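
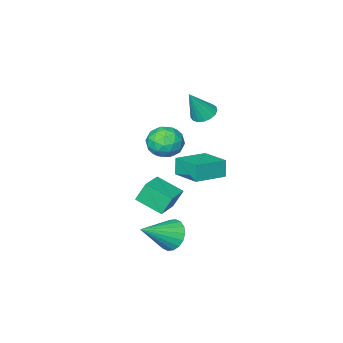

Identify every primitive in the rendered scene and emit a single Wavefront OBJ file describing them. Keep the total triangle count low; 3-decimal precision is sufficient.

v -4.089 -2.702 -3.251
v -4.281 -2.928 -2.12
v -4.111 -0.809 -2.877
v -4.303 -1.035 -1.745
v -2.057 -2.745 -2.915
v -2.249 -2.971 -1.783
v -2.079 -0.852 -2.54
v -2.271 -1.078 -1.409
v 2.688 3.483 -2.448
v 3.202 3.84 -3.254
v 4.552 3.317 -1.332
v 3.098 4.218 -3.024
v 2.913 4.45 -2.681
v 2.684 4.491 -2.292
v 2.455 4.332 -1.933
v 2.272 4.005 -1.677
v 2.172 3.575 -1.573
v 2.173 3.126 -1.643
v 2.277 2.748 -1.872
v 2.462 2.516 -2.216
v 2.692 2.475 -2.605
v 2.921 2.634 -2.964
v 3.103 2.961 -3.22
v 3.204 3.392 -3.324
v -2.398 -2.579 -0.628
v -1.959 -1.988 0.25
v -1.001 -3.792 -0.51
v -0.562 -3.201 0.368
v -1.543 -3.778 0.499
v -2.407 -3.028 0.426
v -0.553 -2.752 -0.686
v -1.417 -2.002 -0.759
v -0.819 -2.095 0.214
v -1.431 -2.729 0.947
v -1.529 -3.051 -1.207
v -2.141 -3.685 -0.474
v -2.302 -2.177 -0.199
v -0.658 -3.603 -0.061
v -1.235 -3.942 0.016
v -0.977 -3.595 0.533
v -2.565 -2.788 -0.096
v -2.307 -2.441 0.421
v -2.062 -3.493 0.567
v -0.653 -3.339 -0.681
v -0.395 -2.992 -0.164
v -1.983 -2.185 -0.793
v -1.725 -1.838 -0.276
v -0.898 -2.287 -0.827
v -1.373 -1.892 0.296
v -0.552 -2.605 0.365
v -0.546 -2.341 -0.255
v -1.054 -1.901 -0.298
v -1.733 -2.265 0.726
v -0.911 -2.978 0.796
v -1.488 -3.317 0.873
v -1.996 -2.876 0.83
v -1.062 -2.328 0.705
v -2.049 -2.802 -1.056
v -1.227 -3.515 -0.986
v -0.964 -2.904 -1.09
v -1.472 -2.463 -1.133
v -2.408 -3.175 -0.625
v -1.587 -3.888 -0.556
v -1.906 -3.879 0.038
v -2.414 -3.439 -0.005
v -1.898 -3.452 -0.965
v 3.13 1.915 0.22
v 2.68 2.204 1.349
v 2.466 3.293 -0.398
v 2.016 3.582 0.731
v 4.384 2.658 0.529
v 3.934 2.947 1.658
v 3.72 4.036 -0.089
v 3.27 4.325 1.04
v -3.693 -2.302 1.708
v -3.041 -1.956 1.374
v -2.727 -2.398 3.492
v -3.25 -1.656 1.503
v -3.56 -1.504 1.679
v -3.901 -1.535 1.862
v -4.194 -1.742 2.009
v -4.372 -2.077 2.088
v -4.394 -2.464 2.079
v -4.256 -2.814 1.986
v -3.989 -3.047 1.829
v -3.653 -3.109 1.644
v -3.327 -2.986 1.474
v -3.085 -2.707 1.358
v -2.981 -2.335 1.322
f 2 4 1
f 5 2 1
f 1 4 3
f 3 5 1
f 2 8 4
f 6 2 5
f 6 8 2
f 4 8 3
f 7 5 3
f 3 8 7
f 7 6 5
f 8 6 7
f 10 9 12
f 10 12 11
f 12 9 13
f 12 13 11
f 13 9 14
f 13 14 11
f 14 9 15
f 14 15 11
f 15 9 16
f 15 16 11
f 16 9 17
f 16 17 11
f 17 9 18
f 17 18 11
f 18 9 19
f 18 19 11
f 19 9 20
f 19 20 11
f 20 9 21
f 20 21 11
f 21 9 22
f 21 22 11
f 22 9 23
f 22 23 11
f 23 9 24
f 23 24 11
f 24 9 10
f 24 10 11
f 25 62 41
f 62 36 65
f 41 65 30
f 62 65 41
f 25 41 37
f 41 30 42
f 37 42 26
f 41 42 37
f 25 37 46
f 37 26 47
f 46 47 32
f 37 47 46
f 25 46 58
f 46 32 61
f 58 61 35
f 46 61 58
f 25 58 62
f 58 35 66
f 62 66 36
f 58 66 62
f 26 42 53
f 42 30 56
f 53 56 34
f 42 56 53
f 30 65 43
f 65 36 64
f 43 64 29
f 65 64 43
f 36 66 63
f 66 35 59
f 63 59 27
f 66 59 63
f 35 61 60
f 61 32 48
f 60 48 31
f 61 48 60
f 32 47 52
f 47 26 49
f 52 49 33
f 47 49 52
f 28 54 40
f 54 34 55
f 40 55 29
f 54 55 40
f 28 40 38
f 40 29 39
f 38 39 27
f 40 39 38
f 28 38 45
f 38 27 44
f 45 44 31
f 38 44 45
f 28 45 50
f 45 31 51
f 50 51 33
f 45 51 50
f 28 50 54
f 50 33 57
f 54 57 34
f 50 57 54
f 29 55 43
f 55 34 56
f 43 56 30
f 55 56 43
f 27 39 63
f 39 29 64
f 63 64 36
f 39 64 63
f 31 44 60
f 44 27 59
f 60 59 35
f 44 59 60
f 33 51 52
f 51 31 48
f 52 48 32
f 51 48 52
f 34 57 53
f 57 33 49
f 53 49 26
f 57 49 53
f 68 70 67
f 71 68 67
f 67 70 69
f 69 71 67
f 68 74 70
f 72 68 71
f 72 74 68
f 70 74 69
f 73 71 69
f 69 74 73
f 73 72 71
f 74 72 73
f 76 75 78
f 76 78 77
f 78 75 79
f 78 79 77
f 79 75 80
f 79 80 77
f 80 75 81
f 80 81 77
f 81 75 82
f 81 82 77
f 82 75 83
f 82 83 77
f 83 75 84
f 83 84 77
f 84 75 85
f 84 85 77
f 85 75 86
f 85 86 77
f 86 75 87
f 86 87 77
f 87 75 88
f 87 88 77
f 88 75 89
f 88 89 77
f 89 75 76
f 89 76 77



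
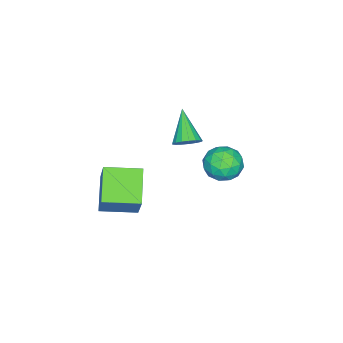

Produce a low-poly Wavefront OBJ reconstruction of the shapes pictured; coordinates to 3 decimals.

v 0.851 -2.572 -2.949
v -0.465 -3.22 -2.013
v 0.043 -1.153 -3.101
v -1.272 -1.801 -2.164
v 1.692 -1.919 -1.316
v 0.377 -2.567 -0.379
v 0.885 -0.5 -1.467
v -0.431 -1.148 -0.531
v -0.466 3.098 2.439
v 0.269 3.565 2.376
v 0.151 2.035 1.744
v 0.886 2.502 1.681
v 0.625 2.202 2.458
v 0.244 2.859 2.887
v 0.176 2.741 1.233
v -0.205 3.398 1.662
v 0.665 3.345 1.63
v 0.943 3.011 2.387
v -0.523 2.589 1.733
v -0.245 2.255 2.49
v -0.153 3.425 2.468
v 0.573 2.175 1.652
v 0.42 1.998 2.108
v 0.851 2.273 2.071
v -0.167 3.01 2.769
v 0.265 3.284 2.732
v 0.474 2.483 2.78
v 0.155 2.316 1.388
v 0.587 2.59 1.351
v -0.431 3.327 2.049
v 0 3.602 2.012
v -0.054 3.117 1.34
v 0.512 3.57 1.993
v 0.874 2.945 1.584
v 0.457 3.086 1.321
v 0.233 3.472 1.573
v 0.675 3.374 2.438
v 1.038 2.749 2.029
v 0.885 2.573 2.486
v 0.661 2.959 2.738
v 0.908 3.245 1.999
v -0.618 2.851 2.091
v -0.255 2.226 1.682
v -0.241 2.641 1.382
v -0.465 3.027 1.634
v -0.454 2.655 2.536
v -0.092 2.03 2.127
v 0.187 2.128 2.547
v -0.037 2.514 2.799
v -0.488 2.355 2.121
v -2.208 -0.05 0.235
v -1.735 -0.058 0.666
v -3.232 -0.83 1.345
v -1.878 0.207 0.72
v -2.097 0.413 0.662
v -2.342 0.513 0.507
v -2.555 0.484 0.29
v -2.689 0.333 0.059
v -2.713 0.094 -0.13
v -2.621 -0.178 -0.237
v -2.434 -0.421 -0.235
v -2.195 -0.579 -0.125
v -1.96 -0.616 0.067
v -1.781 -0.523 0.297
v -1.699 -0.322 0.514
f 2 4 1
f 5 2 1
f 1 4 3
f 3 5 1
f 2 8 4
f 6 2 5
f 6 8 2
f 4 8 3
f 7 5 3
f 3 8 7
f 7 6 5
f 8 6 7
f 9 46 25
f 46 20 49
f 25 49 14
f 46 49 25
f 9 25 21
f 25 14 26
f 21 26 10
f 25 26 21
f 9 21 30
f 21 10 31
f 30 31 16
f 21 31 30
f 9 30 42
f 30 16 45
f 42 45 19
f 30 45 42
f 9 42 46
f 42 19 50
f 46 50 20
f 42 50 46
f 10 26 37
f 26 14 40
f 37 40 18
f 26 40 37
f 14 49 27
f 49 20 48
f 27 48 13
f 49 48 27
f 20 50 47
f 50 19 43
f 47 43 11
f 50 43 47
f 19 45 44
f 45 16 32
f 44 32 15
f 45 32 44
f 16 31 36
f 31 10 33
f 36 33 17
f 31 33 36
f 12 38 24
f 38 18 39
f 24 39 13
f 38 39 24
f 12 24 22
f 24 13 23
f 22 23 11
f 24 23 22
f 12 22 29
f 22 11 28
f 29 28 15
f 22 28 29
f 12 29 34
f 29 15 35
f 34 35 17
f 29 35 34
f 12 34 38
f 34 17 41
f 38 41 18
f 34 41 38
f 13 39 27
f 39 18 40
f 27 40 14
f 39 40 27
f 11 23 47
f 23 13 48
f 47 48 20
f 23 48 47
f 15 28 44
f 28 11 43
f 44 43 19
f 28 43 44
f 17 35 36
f 35 15 32
f 36 32 16
f 35 32 36
f 18 41 37
f 41 17 33
f 37 33 10
f 41 33 37
f 52 51 54
f 52 54 53
f 54 51 55
f 54 55 53
f 55 51 56
f 55 56 53
f 56 51 57
f 56 57 53
f 57 51 58
f 57 58 53
f 58 51 59
f 58 59 53
f 59 51 60
f 59 60 53
f 60 51 61
f 60 61 53
f 61 51 62
f 61 62 53
f 62 51 63
f 62 63 53
f 63 51 64
f 63 64 53
f 64 51 65
f 64 65 53
f 65 51 52
f 65 52 53



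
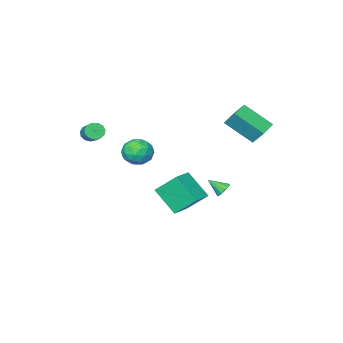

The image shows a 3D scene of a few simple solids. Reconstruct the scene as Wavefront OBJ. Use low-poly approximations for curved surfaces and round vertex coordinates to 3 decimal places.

v -4.821 2.916 1.506
v -4.921 3.694 2.441
v -3.827 3.342 1.257
v -3.927 4.12 2.192
v -3.933 1.56 2.728
v -4.033 2.338 3.663
v -2.939 1.986 2.479
v -3.039 2.764 3.414
v -1.901 0.037 -4.652
v -1.582 -1.346 -3.3
v -2.604 1.102 -3.396
v -2.285 -0.281 -2.044
v -0.715 0.541 -4.416
v -0.396 -0.842 -3.064
v -1.418 1.606 -3.16
v -1.099 0.223 -1.808
v -1.956 3.267 -1.824
v -1.791 2.992 -2.246
v -1.404 2.573 -1.156
v -1.585 3.202 -2.197
v -1.496 3.433 -2.03
v -1.554 3.612 -1.797
v -1.738 3.681 -1.573
v -1.992 3.618 -1.429
v -2.234 3.445 -1.409
v -2.388 3.215 -1.522
v -2.404 3.001 -1.73
v -2.278 2.872 -1.968
v -2.05 2.869 -2.161
v 3.208 -1.667 2.083
v 3.754 -1.773 1.955
v 4.057 -0.898 2.53
v 3.512 -0.793 2.657
v 3.642 -1.581 1.723
v 3.945 -0.707 2.297
v 3.392 -1.417 1.605
v 3.696 -0.542 2.179
v 3.084 -1.332 1.638
v 3.388 -0.458 2.213
v 2.816 -1.354 1.813
v 3.119 -0.479 2.388
v 2.672 -1.475 2.074
v 2.975 -0.6 2.648
v 2.698 -1.657 2.337
v 3.002 -0.782 2.912
v 2.886 -1.843 2.519
v 3.19 -0.968 3.094
v 3.177 -1.972 2.563
v 3.481 -1.098 3.138
v 3.477 -2.005 2.454
v 3.781 -1.13 3.029
v 3.692 -1.931 2.228
v 3.996 -1.056 2.803
v 0.79 0.637 1.184
v 1.362 0.931 0.503
v 1.438 -0.731 1.137
v 2.01 -0.437 0.456
v 2.105 -0.101 1.325
v 1.704 0.744 1.354
v 1.096 -0.544 0.286
v 0.695 0.301 0.315
v 1.55 0.201 -0.051
v 2.174 0.474 0.591
v 0.626 -0.274 1.049
v 1.25 -0.001 1.691
v 1.019 0.904 0.847
v 1.781 -0.704 0.793
v 1.837 -0.507 1.303
v 2.173 -0.334 0.903
v 1.221 0.794 1.347
v 1.556 0.967 0.948
v 1.993 0.36 1.43
v 1.244 -0.767 0.692
v 1.579 -0.594 0.293
v 0.627 0.534 0.737
v 0.963 0.707 0.337
v 0.807 -0.16 0.21
v 1.466 0.648 0.122
v 1.847 -0.156 0.094
v 1.309 -0.219 -0.006
v 1.074 0.278 0.011
v 1.833 0.808 0.499
v 2.213 0.004 0.471
v 2.269 0.202 0.982
v 2.034 0.699 0.999
v 1.943 0.379 0.173
v 0.587 0.196 1.169
v 0.967 -0.608 1.141
v 0.766 -0.499 0.641
v 0.531 -0.002 0.658
v 0.953 0.356 1.546
v 1.334 -0.448 1.518
v 1.726 -0.078 1.629
v 1.491 0.419 1.646
v 0.857 -0.179 1.467
f 2 4 1
f 5 2 1
f 1 4 3
f 3 5 1
f 2 8 4
f 6 2 5
f 6 8 2
f 4 8 3
f 7 5 3
f 3 8 7
f 7 6 5
f 8 6 7
f 10 12 9
f 13 10 9
f 9 12 11
f 11 13 9
f 10 16 12
f 14 10 13
f 14 16 10
f 12 16 11
f 15 13 11
f 11 16 15
f 15 14 13
f 16 14 15
f 18 17 20
f 18 20 19
f 20 17 21
f 20 21 19
f 21 17 22
f 21 22 19
f 22 17 23
f 22 23 19
f 23 17 24
f 23 24 19
f 24 17 25
f 24 25 19
f 25 17 26
f 25 26 19
f 26 17 27
f 26 27 19
f 27 17 28
f 27 28 19
f 28 17 29
f 28 29 19
f 29 17 18
f 29 18 19
f 31 30 34
f 31 34 32
f 32 34 35
f 32 35 33
f 34 30 36
f 34 36 35
f 35 36 37
f 35 37 33
f 36 30 38
f 36 38 37
f 37 38 39
f 37 39 33
f 38 30 40
f 38 40 39
f 39 40 41
f 39 41 33
f 40 30 42
f 40 42 41
f 41 42 43
f 41 43 33
f 42 30 44
f 42 44 43
f 43 44 45
f 43 45 33
f 44 30 46
f 44 46 45
f 45 46 47
f 45 47 33
f 46 30 48
f 46 48 47
f 47 48 49
f 47 49 33
f 48 30 50
f 48 50 49
f 49 50 51
f 49 51 33
f 50 30 52
f 50 52 51
f 51 52 53
f 51 53 33
f 52 30 31
f 52 31 53
f 53 31 32
f 53 32 33
f 54 91 70
f 91 65 94
f 70 94 59
f 91 94 70
f 54 70 66
f 70 59 71
f 66 71 55
f 70 71 66
f 54 66 75
f 66 55 76
f 75 76 61
f 66 76 75
f 54 75 87
f 75 61 90
f 87 90 64
f 75 90 87
f 54 87 91
f 87 64 95
f 91 95 65
f 87 95 91
f 55 71 82
f 71 59 85
f 82 85 63
f 71 85 82
f 59 94 72
f 94 65 93
f 72 93 58
f 94 93 72
f 65 95 92
f 95 64 88
f 92 88 56
f 95 88 92
f 64 90 89
f 90 61 77
f 89 77 60
f 90 77 89
f 61 76 81
f 76 55 78
f 81 78 62
f 76 78 81
f 57 83 69
f 83 63 84
f 69 84 58
f 83 84 69
f 57 69 67
f 69 58 68
f 67 68 56
f 69 68 67
f 57 67 74
f 67 56 73
f 74 73 60
f 67 73 74
f 57 74 79
f 74 60 80
f 79 80 62
f 74 80 79
f 57 79 83
f 79 62 86
f 83 86 63
f 79 86 83
f 58 84 72
f 84 63 85
f 72 85 59
f 84 85 72
f 56 68 92
f 68 58 93
f 92 93 65
f 68 93 92
f 60 73 89
f 73 56 88
f 89 88 64
f 73 88 89
f 62 80 81
f 80 60 77
f 81 77 61
f 80 77 81
f 63 86 82
f 86 62 78
f 82 78 55
f 86 78 82



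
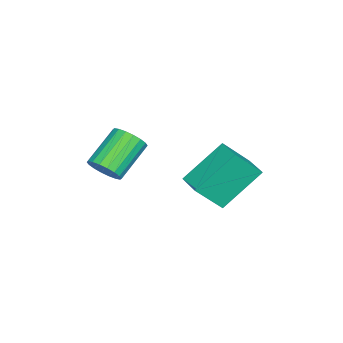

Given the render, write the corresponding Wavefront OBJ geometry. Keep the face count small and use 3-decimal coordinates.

v 3.175 -3.282 2.258
v 3.616 -3.29 2.852
v 2.246 -2.766 3.876
v 1.805 -2.758 3.282
v 3.65 -2.982 2.739
v 2.28 -2.458 3.764
v 3.59 -2.734 2.532
v 2.219 -2.21 3.556
v 3.448 -2.594 2.27
v 2.077 -2.07 3.294
v 3.251 -2.591 2.005
v 1.881 -2.066 3.03
v 3.04 -2.724 1.791
v 1.669 -2.2 2.816
v 2.855 -2.968 1.669
v 1.485 -2.444 2.694
v 2.734 -3.274 1.664
v 1.364 -2.75 2.688
v 2.7 -3.582 1.776
v 1.33 -3.058 2.801
v 2.761 -3.83 1.984
v 1.39 -3.306 3.008
v 2.903 -3.97 2.246
v 1.532 -3.446 3.27
v 3.099 -3.974 2.51
v 1.729 -3.449 3.535
v 3.311 -3.84 2.724
v 1.94 -3.316 3.749
v 3.495 -3.596 2.846
v 2.125 -3.072 3.871
v 0.39 1.382 1.958
v 1.024 0.519 3.147
v 1.243 2.118 2.037
v 1.877 1.256 3.226
v 1.523 0.224 0.514
v 2.157 -0.638 1.703
v 2.376 0.961 0.593
v 3.01 0.098 1.782
f 2 1 5
f 2 5 3
f 3 5 6
f 3 6 4
f 5 1 7
f 5 7 6
f 6 7 8
f 6 8 4
f 7 1 9
f 7 9 8
f 8 9 10
f 8 10 4
f 9 1 11
f 9 11 10
f 10 11 12
f 10 12 4
f 11 1 13
f 11 13 12
f 12 13 14
f 12 14 4
f 13 1 15
f 13 15 14
f 14 15 16
f 14 16 4
f 15 1 17
f 15 17 16
f 16 17 18
f 16 18 4
f 17 1 19
f 17 19 18
f 18 19 20
f 18 20 4
f 19 1 21
f 19 21 20
f 20 21 22
f 20 22 4
f 21 1 23
f 21 23 22
f 22 23 24
f 22 24 4
f 23 1 25
f 23 25 24
f 24 25 26
f 24 26 4
f 25 1 27
f 25 27 26
f 26 27 28
f 26 28 4
f 27 1 29
f 27 29 28
f 28 29 30
f 28 30 4
f 29 1 2
f 29 2 30
f 30 2 3
f 30 3 4
f 32 34 31
f 35 32 31
f 31 34 33
f 33 35 31
f 32 38 34
f 36 32 35
f 36 38 32
f 34 38 33
f 37 35 33
f 33 38 37
f 37 36 35
f 38 36 37



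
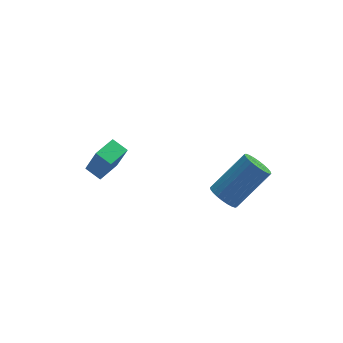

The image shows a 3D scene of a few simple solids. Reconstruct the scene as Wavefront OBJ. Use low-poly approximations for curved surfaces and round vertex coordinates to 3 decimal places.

v 1.395 -1.14 -0.816
v 1.838 -1.521 -1.145
v 3.288 -1.001 0.208
v 2.845 -0.62 0.536
v 1.869 -1.291 -1.266
v 3.318 -0.771 0.087
v 1.827 -1.038 -1.318
v 3.277 -0.518 0.035
v 1.72 -0.801 -1.295
v 3.17 -0.281 0.058
v 1.563 -0.616 -1.198
v 3.013 -0.095 0.155
v 1.381 -0.51 -1.043
v 2.831 0.01 0.31
v 1.201 -0.5 -0.854
v 2.65 0.02 0.499
v 1.05 -0.588 -0.659
v 2.5 -0.068 0.694
v 0.952 -0.759 -0.488
v 2.402 -0.239 0.865
v 0.922 -0.989 -0.367
v 2.371 -0.469 0.986
v 0.963 -1.242 -0.315
v 2.413 -0.722 1.038
v 1.07 -1.479 -0.338
v 2.52 -0.959 1.015
v 1.227 -1.665 -0.435
v 2.677 -1.144 0.918
v 1.409 -1.77 -0.59
v 2.859 -1.25 0.763
v 1.59 -1.78 -0.779
v 3.039 -1.26 0.574
v 1.74 -1.692 -0.974
v 3.19 -1.172 0.379
v -3.283 3.527 -2.793
v -2.887 3.148 -1.45
v -2.468 4.324 -2.808
v -2.073 3.945 -1.465
v -2.767 2.995 -3.095
v -2.372 2.616 -1.752
v -1.953 3.792 -3.11
v -1.557 3.413 -1.767
f 2 1 5
f 2 5 3
f 3 5 6
f 3 6 4
f 5 1 7
f 5 7 6
f 6 7 8
f 6 8 4
f 7 1 9
f 7 9 8
f 8 9 10
f 8 10 4
f 9 1 11
f 9 11 10
f 10 11 12
f 10 12 4
f 11 1 13
f 11 13 12
f 12 13 14
f 12 14 4
f 13 1 15
f 13 15 14
f 14 15 16
f 14 16 4
f 15 1 17
f 15 17 16
f 16 17 18
f 16 18 4
f 17 1 19
f 17 19 18
f 18 19 20
f 18 20 4
f 19 1 21
f 19 21 20
f 20 21 22
f 20 22 4
f 21 1 23
f 21 23 22
f 22 23 24
f 22 24 4
f 23 1 25
f 23 25 24
f 24 25 26
f 24 26 4
f 25 1 27
f 25 27 26
f 26 27 28
f 26 28 4
f 27 1 29
f 27 29 28
f 28 29 30
f 28 30 4
f 29 1 31
f 29 31 30
f 30 31 32
f 30 32 4
f 31 1 33
f 31 33 32
f 32 33 34
f 32 34 4
f 33 1 2
f 33 2 34
f 34 2 3
f 34 3 4
f 36 38 35
f 39 36 35
f 35 38 37
f 37 39 35
f 36 42 38
f 40 36 39
f 40 42 36
f 38 42 37
f 41 39 37
f 37 42 41
f 41 40 39
f 42 40 41



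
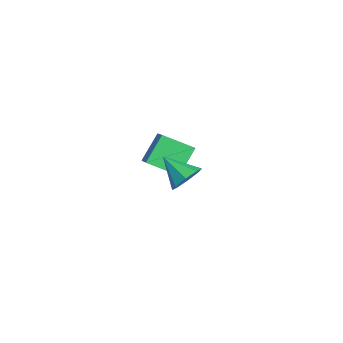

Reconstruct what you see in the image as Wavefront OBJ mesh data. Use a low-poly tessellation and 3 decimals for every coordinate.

v -3.119 -1.388 -2.974
v -3.553 -2.985 -2.146
v -4.001 -0.462 -1.651
v -4.436 -2.058 -0.823
v -1.884 -1.322 -2.197
v -2.319 -2.918 -1.369
v -2.767 -0.395 -0.874
v -3.201 -1.992 -0.046
v 2.967 -1.649 1.317
v 3.644 -1.81 1.903
v 1.933 -2.631 2.243
v 3.269 -1.25 2.077
v 2.716 -0.924 1.806
v 2.31 -1.022 1.249
v 2.289 -1.488 0.731
v 2.665 -2.048 0.557
v 3.217 -2.374 0.828
v 3.623 -2.275 1.385
f 2 4 1
f 5 2 1
f 1 4 3
f 3 5 1
f 2 8 4
f 6 2 5
f 6 8 2
f 4 8 3
f 7 5 3
f 3 8 7
f 7 6 5
f 8 6 7
f 10 9 12
f 10 12 11
f 12 9 13
f 12 13 11
f 13 9 14
f 13 14 11
f 14 9 15
f 14 15 11
f 15 9 16
f 15 16 11
f 16 9 17
f 16 17 11
f 17 9 18
f 17 18 11
f 18 9 10
f 18 10 11



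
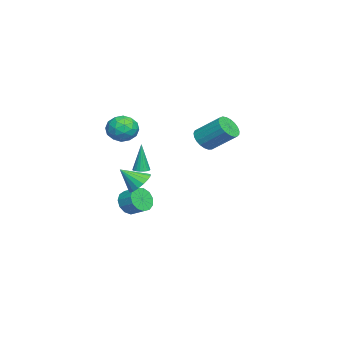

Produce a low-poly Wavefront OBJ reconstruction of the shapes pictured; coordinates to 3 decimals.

v -0.984 -3.09 -3.806
v -0.518 -2.909 -4.555
v -0.051 -2.069 -4.062
v -0.516 -2.25 -3.314
v -0.952 -2.648 -4.59
v -0.485 -1.808 -4.097
v -1.395 -2.527 -4.375
v -0.928 -1.687 -3.882
v -1.708 -2.585 -3.98
v -1.241 -1.745 -3.488
v -1.791 -2.803 -3.53
v -1.324 -1.963 -3.037
v -1.617 -3.112 -3.168
v -1.15 -2.273 -2.675
v -1.242 -3.415 -3.008
v -0.775 -2.575 -2.515
v -0.786 -3.614 -3.102
v -0.319 -2.774 -2.609
v -0.391 -3.646 -3.419
v 0.076 -2.807 -2.926
v -0.185 -3.502 -3.86
v 0.282 -2.663 -3.367
v -0.233 -3.228 -4.283
v 0.234 -2.388 -3.79
v 2.978 -1.735 -0.737
v 3.46 -1.204 -0.245
v 3.122 -2.825 0.297
v 3.071 -1.133 -0.116
v 2.66 -1.2 -0.129
v 2.322 -1.389 -0.282
v 2.134 -1.658 -0.539
v 2.14 -1.944 -0.841
v 2.337 -2.183 -1.12
v 2.681 -2.318 -1.311
v 3.093 -2.321 -1.37
v 3.479 -2.189 -1.285
v 3.75 -1.953 -1.074
v 3.844 -1.667 -0.787
v 3.739 -1.397 -0.487
v 3.563 1.893 2.951
v 4.056 2.212 2.393
v 4.451 3.626 3.552
v 3.957 3.307 4.109
v 3.762 2.357 2.317
v 4.156 3.771 3.476
v 3.433 2.421 2.35
v 3.828 3.835 3.509
v 3.126 2.395 2.488
v 3.521 3.808 3.646
v 2.895 2.281 2.705
v 3.29 3.695 3.864
v 2.78 2.1 2.965
v 3.175 3.514 4.123
v 2.799 1.884 3.222
v 3.194 3.298 4.381
v 2.951 1.669 3.432
v 3.346 3.083 4.591
v 3.209 1.493 3.559
v 3.603 2.907 4.718
v 3.527 1.386 3.581
v 3.922 2.8 4.74
v 3.852 1.367 3.494
v 4.247 2.78 4.653
v 4.127 1.439 3.313
v 4.522 2.852 4.472
v 4.304 1.589 3.069
v 4.699 3.003 4.228
v 4.353 1.792 2.805
v 4.748 3.206 3.964
v 4.265 2.012 2.566
v 4.66 3.426 3.724
v 1.613 -1.903 -0.197
v 2.062 -1.684 -0.161
v 1.467 -1.917 1.697
v 1.934 -1.52 -0.169
v 1.751 -1.422 -0.183
v 1.544 -1.407 -0.199
v 1.35 -1.478 -0.214
v 1.2 -1.623 -0.227
v 1.123 -1.815 -0.235
v 1.13 -2.023 -0.236
v 1.221 -2.21 -0.23
v 1.379 -2.344 -0.219
v 1.578 -2.401 -0.204
v 1.784 -2.373 -0.188
v 1.96 -2.263 -0.173
v 2.076 -2.09 -0.163
v 2.112 -1.886 -0.158
v 1.323 -2.65 3.318
v 2.088 -2.366 3.876
v 2.332 -3.334 2.284
v 3.097 -3.05 2.842
v 2.478 -3.747 3.17
v 1.854 -3.324 3.809
v 2.566 -2.376 2.351
v 1.942 -1.953 2.99
v 2.856 -2.196 3.278
v 2.801 -3.043 3.785
v 1.619 -2.657 2.375
v 1.564 -3.504 2.882
v 1.617 -2.448 3.688
v 2.803 -3.252 2.472
v 2.439 -3.662 2.665
v 2.889 -3.494 2.993
v 1.479 -3.011 3.649
v 1.929 -2.844 3.977
v 2.158 -3.656 3.562
v 2.491 -2.856 2.183
v 2.941 -2.689 2.511
v 1.531 -2.206 3.167
v 1.981 -2.038 3.495
v 2.262 -2.044 2.598
v 2.518 -2.181 3.665
v 3.111 -2.583 3.056
v 2.799 -2.187 2.768
v 2.432 -1.939 3.144
v 2.486 -2.679 3.962
v 3.079 -3.081 3.354
v 2.715 -3.491 3.547
v 2.348 -3.242 3.923
v 2.937 -2.58 3.611
v 1.341 -2.619 2.806
v 1.934 -3.021 2.198
v 2.072 -2.458 2.237
v 1.705 -2.209 2.613
v 1.309 -3.117 3.104
v 1.902 -3.519 2.495
v 1.988 -3.761 3.016
v 1.621 -3.513 3.392
v 1.483 -3.12 2.549
f 2 1 5
f 2 5 3
f 3 5 6
f 3 6 4
f 5 1 7
f 5 7 6
f 6 7 8
f 6 8 4
f 7 1 9
f 7 9 8
f 8 9 10
f 8 10 4
f 9 1 11
f 9 11 10
f 10 11 12
f 10 12 4
f 11 1 13
f 11 13 12
f 12 13 14
f 12 14 4
f 13 1 15
f 13 15 14
f 14 15 16
f 14 16 4
f 15 1 17
f 15 17 16
f 16 17 18
f 16 18 4
f 17 1 19
f 17 19 18
f 18 19 20
f 18 20 4
f 19 1 21
f 19 21 20
f 20 21 22
f 20 22 4
f 21 1 23
f 21 23 22
f 22 23 24
f 22 24 4
f 23 1 2
f 23 2 24
f 24 2 3
f 24 3 4
f 26 25 28
f 26 28 27
f 28 25 29
f 28 29 27
f 29 25 30
f 29 30 27
f 30 25 31
f 30 31 27
f 31 25 32
f 31 32 27
f 32 25 33
f 32 33 27
f 33 25 34
f 33 34 27
f 34 25 35
f 34 35 27
f 35 25 36
f 35 36 27
f 36 25 37
f 36 37 27
f 37 25 38
f 37 38 27
f 38 25 39
f 38 39 27
f 39 25 26
f 39 26 27
f 41 40 44
f 41 44 42
f 42 44 45
f 42 45 43
f 44 40 46
f 44 46 45
f 45 46 47
f 45 47 43
f 46 40 48
f 46 48 47
f 47 48 49
f 47 49 43
f 48 40 50
f 48 50 49
f 49 50 51
f 49 51 43
f 50 40 52
f 50 52 51
f 51 52 53
f 51 53 43
f 52 40 54
f 52 54 53
f 53 54 55
f 53 55 43
f 54 40 56
f 54 56 55
f 55 56 57
f 55 57 43
f 56 40 58
f 56 58 57
f 57 58 59
f 57 59 43
f 58 40 60
f 58 60 59
f 59 60 61
f 59 61 43
f 60 40 62
f 60 62 61
f 61 62 63
f 61 63 43
f 62 40 64
f 62 64 63
f 63 64 65
f 63 65 43
f 64 40 66
f 64 66 65
f 65 66 67
f 65 67 43
f 66 40 68
f 66 68 67
f 67 68 69
f 67 69 43
f 68 40 70
f 68 70 69
f 69 70 71
f 69 71 43
f 70 40 41
f 70 41 71
f 71 41 42
f 71 42 43
f 73 72 75
f 73 75 74
f 75 72 76
f 75 76 74
f 76 72 77
f 76 77 74
f 77 72 78
f 77 78 74
f 78 72 79
f 78 79 74
f 79 72 80
f 79 80 74
f 80 72 81
f 80 81 74
f 81 72 82
f 81 82 74
f 82 72 83
f 82 83 74
f 83 72 84
f 83 84 74
f 84 72 85
f 84 85 74
f 85 72 86
f 85 86 74
f 86 72 87
f 86 87 74
f 87 72 88
f 87 88 74
f 88 72 73
f 88 73 74
f 89 126 105
f 126 100 129
f 105 129 94
f 126 129 105
f 89 105 101
f 105 94 106
f 101 106 90
f 105 106 101
f 89 101 110
f 101 90 111
f 110 111 96
f 101 111 110
f 89 110 122
f 110 96 125
f 122 125 99
f 110 125 122
f 89 122 126
f 122 99 130
f 126 130 100
f 122 130 126
f 90 106 117
f 106 94 120
f 117 120 98
f 106 120 117
f 94 129 107
f 129 100 128
f 107 128 93
f 129 128 107
f 100 130 127
f 130 99 123
f 127 123 91
f 130 123 127
f 99 125 124
f 125 96 112
f 124 112 95
f 125 112 124
f 96 111 116
f 111 90 113
f 116 113 97
f 111 113 116
f 92 118 104
f 118 98 119
f 104 119 93
f 118 119 104
f 92 104 102
f 104 93 103
f 102 103 91
f 104 103 102
f 92 102 109
f 102 91 108
f 109 108 95
f 102 108 109
f 92 109 114
f 109 95 115
f 114 115 97
f 109 115 114
f 92 114 118
f 114 97 121
f 118 121 98
f 114 121 118
f 93 119 107
f 119 98 120
f 107 120 94
f 119 120 107
f 91 103 127
f 103 93 128
f 127 128 100
f 103 128 127
f 95 108 124
f 108 91 123
f 124 123 99
f 108 123 124
f 97 115 116
f 115 95 112
f 116 112 96
f 115 112 116
f 98 121 117
f 121 97 113
f 117 113 90
f 121 113 117



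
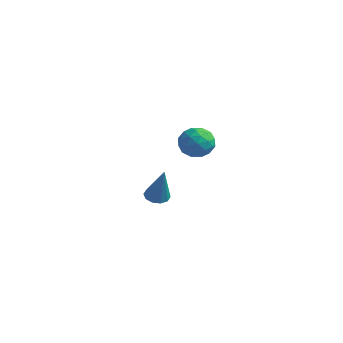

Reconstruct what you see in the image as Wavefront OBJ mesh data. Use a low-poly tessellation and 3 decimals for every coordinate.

v 1.944 0.414 1.94
v 2.625 0.597 1.408
v 2.395 -0.937 2.052
v 3.076 -0.754 1.52
v 3.045 -0.409 2.332
v 2.766 0.427 2.263
v 2.254 -0.767 1.197
v 1.975 0.069 1.128
v 2.816 -0.132 0.949
v 3.305 0.089 1.65
v 1.715 -0.429 1.81
v 2.204 -0.208 2.511
v 2.245 0.624 1.664
v 2.775 -0.964 1.796
v 2.757 -0.761 2.273
v 3.157 -0.654 1.96
v 2.328 0.524 2.167
v 2.728 0.632 1.854
v 2.975 0.04 2.397
v 2.292 -0.972 1.606
v 2.692 -0.864 1.293
v 1.863 0.314 1.5
v 2.263 0.421 1.187
v 2.045 -0.38 1.063
v 2.757 0.303 1.081
v 3.022 -0.491 1.147
v 2.539 -0.499 0.957
v 2.375 -0.008 0.917
v 3.045 0.433 1.494
v 3.31 -0.361 1.559
v 3.292 -0.158 2.037
v 3.128 0.333 1.996
v 3.157 0.004 1.224
v 1.71 0.021 1.901
v 1.975 -0.773 1.966
v 1.892 -0.673 1.464
v 1.728 -0.182 1.423
v 1.998 0.151 2.313
v 2.263 -0.643 2.379
v 2.645 -0.332 2.543
v 2.481 0.159 2.503
v 1.863 -0.344 2.236
v -3.723 2.713 -4.344
v -3.148 2.891 -4.588
v -2.817 2.427 -2.416
v -3.332 3.221 -4.453
v -3.666 3.356 -4.276
v -4.022 3.246 -4.125
v -4.264 2.932 -4.058
v -4.299 2.535 -4.1
v -4.114 2.205 -4.236
v -3.78 2.069 -4.413
v -3.424 2.179 -4.564
v -3.183 2.493 -4.631
f 1 38 17
f 38 12 41
f 17 41 6
f 38 41 17
f 1 17 13
f 17 6 18
f 13 18 2
f 17 18 13
f 1 13 22
f 13 2 23
f 22 23 8
f 13 23 22
f 1 22 34
f 22 8 37
f 34 37 11
f 22 37 34
f 1 34 38
f 34 11 42
f 38 42 12
f 34 42 38
f 2 18 29
f 18 6 32
f 29 32 10
f 18 32 29
f 6 41 19
f 41 12 40
f 19 40 5
f 41 40 19
f 12 42 39
f 42 11 35
f 39 35 3
f 42 35 39
f 11 37 36
f 37 8 24
f 36 24 7
f 37 24 36
f 8 23 28
f 23 2 25
f 28 25 9
f 23 25 28
f 4 30 16
f 30 10 31
f 16 31 5
f 30 31 16
f 4 16 14
f 16 5 15
f 14 15 3
f 16 15 14
f 4 14 21
f 14 3 20
f 21 20 7
f 14 20 21
f 4 21 26
f 21 7 27
f 26 27 9
f 21 27 26
f 4 26 30
f 26 9 33
f 30 33 10
f 26 33 30
f 5 31 19
f 31 10 32
f 19 32 6
f 31 32 19
f 3 15 39
f 15 5 40
f 39 40 12
f 15 40 39
f 7 20 36
f 20 3 35
f 36 35 11
f 20 35 36
f 9 27 28
f 27 7 24
f 28 24 8
f 27 24 28
f 10 33 29
f 33 9 25
f 29 25 2
f 33 25 29
f 44 43 46
f 44 46 45
f 46 43 47
f 46 47 45
f 47 43 48
f 47 48 45
f 48 43 49
f 48 49 45
f 49 43 50
f 49 50 45
f 50 43 51
f 50 51 45
f 51 43 52
f 51 52 45
f 52 43 53
f 52 53 45
f 53 43 54
f 53 54 45
f 54 43 44
f 54 44 45



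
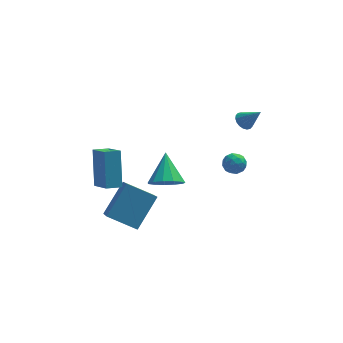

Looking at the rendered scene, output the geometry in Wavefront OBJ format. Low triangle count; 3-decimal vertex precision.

v -4.272 0.441 0.368
v -3.774 -0.803 1.224
v -4.212 1.693 2.152
v -3.714 0.449 3.008
v -3.446 0.651 0.192
v -2.948 -0.593 1.048
v -3.386 1.903 1.976
v -2.888 0.659 2.832
v -3.743 -0.272 -1.546
v -2.597 0.918 -0.108
v -3.783 1.399 -2.898
v -2.637 2.59 -1.46
v -2.243 -0.83 -2.28
v -1.097 0.361 -0.842
v -2.283 0.842 -3.632
v -1.137 2.032 -2.194
v 2.917 3.749 -1.63
v 3.215 3.973 -1.044
v 3.405 2.747 -1.496
v 3.703 2.971 -0.91
v 3.016 2.873 -0.935
v 2.715 3.493 -1.017
v 3.905 3.227 -1.523
v 3.604 3.847 -1.605
v 3.826 3.65 -0.978
v 3.277 3.431 -0.615
v 3.343 3.289 -1.925
v 2.794 3.07 -1.562
v 3.023 3.949 -1.349
v 3.597 2.771 -1.191
v 3.193 2.714 -1.206
v 3.369 2.845 -0.861
v 2.729 3.667 -1.333
v 2.904 3.798 -0.989
v 2.788 3.152 -0.924
v 3.716 2.922 -1.551
v 3.891 3.053 -1.207
v 3.251 3.875 -1.679
v 3.427 4.006 -1.334
v 3.832 3.568 -1.616
v 3.557 3.891 -0.966
v 3.844 3.302 -0.887
v 3.963 3.453 -1.247
v 3.786 3.817 -1.295
v 3.235 3.762 -0.752
v 3.521 3.173 -0.673
v 3.118 3.116 -0.688
v 2.941 3.48 -0.736
v 3.594 3.572 -0.713
v 3.099 3.547 -1.867
v 3.385 2.958 -1.788
v 3.679 3.24 -1.804
v 3.502 3.604 -1.852
v 2.776 3.418 -1.653
v 3.063 2.829 -1.574
v 2.834 2.903 -1.245
v 2.657 3.267 -1.293
v 3.026 3.148 -1.827
v 3.53 1.971 3.411
v 3.965 2.283 3.217
v 4.29 1.529 4.409
v 3.849 2.442 3.377
v 3.668 2.508 3.543
v 3.461 2.467 3.683
v 3.267 2.328 3.769
v 3.125 2.118 3.785
v 3.064 1.879 3.726
v 3.094 1.658 3.605
v 3.211 1.499 3.445
v 3.391 1.434 3.279
v 3.599 1.474 3.139
v 3.792 1.613 3.053
v 3.934 1.823 3.038
v 3.996 2.062 3.096
v -0.39 2.52 -1.751
v 0.501 2.753 -2.115
v -0.25 3.96 -0.489
v 0.129 3.046 -2.409
v -0.408 3.173 -2.495
v -0.939 3.092 -2.344
v -1.295 2.829 -2.004
v -1.364 2.468 -1.585
v -1.124 2.124 -1.218
v -0.65 1.905 -1.02
v -0.094 1.881 -1.054
v 0.368 2.06 -1.31
v 0.59 2.385 -1.705
f 2 4 1
f 5 2 1
f 1 4 3
f 3 5 1
f 2 8 4
f 6 2 5
f 6 8 2
f 4 8 3
f 7 5 3
f 3 8 7
f 7 6 5
f 8 6 7
f 10 12 9
f 13 10 9
f 9 12 11
f 11 13 9
f 10 16 12
f 14 10 13
f 14 16 10
f 12 16 11
f 15 13 11
f 11 16 15
f 15 14 13
f 16 14 15
f 17 54 33
f 54 28 57
f 33 57 22
f 54 57 33
f 17 33 29
f 33 22 34
f 29 34 18
f 33 34 29
f 17 29 38
f 29 18 39
f 38 39 24
f 29 39 38
f 17 38 50
f 38 24 53
f 50 53 27
f 38 53 50
f 17 50 54
f 50 27 58
f 54 58 28
f 50 58 54
f 18 34 45
f 34 22 48
f 45 48 26
f 34 48 45
f 22 57 35
f 57 28 56
f 35 56 21
f 57 56 35
f 28 58 55
f 58 27 51
f 55 51 19
f 58 51 55
f 27 53 52
f 53 24 40
f 52 40 23
f 53 40 52
f 24 39 44
f 39 18 41
f 44 41 25
f 39 41 44
f 20 46 32
f 46 26 47
f 32 47 21
f 46 47 32
f 20 32 30
f 32 21 31
f 30 31 19
f 32 31 30
f 20 30 37
f 30 19 36
f 37 36 23
f 30 36 37
f 20 37 42
f 37 23 43
f 42 43 25
f 37 43 42
f 20 42 46
f 42 25 49
f 46 49 26
f 42 49 46
f 21 47 35
f 47 26 48
f 35 48 22
f 47 48 35
f 19 31 55
f 31 21 56
f 55 56 28
f 31 56 55
f 23 36 52
f 36 19 51
f 52 51 27
f 36 51 52
f 25 43 44
f 43 23 40
f 44 40 24
f 43 40 44
f 26 49 45
f 49 25 41
f 45 41 18
f 49 41 45
f 60 59 62
f 60 62 61
f 62 59 63
f 62 63 61
f 63 59 64
f 63 64 61
f 64 59 65
f 64 65 61
f 65 59 66
f 65 66 61
f 66 59 67
f 66 67 61
f 67 59 68
f 67 68 61
f 68 59 69
f 68 69 61
f 69 59 70
f 69 70 61
f 70 59 71
f 70 71 61
f 71 59 72
f 71 72 61
f 72 59 73
f 72 73 61
f 73 59 74
f 73 74 61
f 74 59 60
f 74 60 61
f 76 75 78
f 76 78 77
f 78 75 79
f 78 79 77
f 79 75 80
f 79 80 77
f 80 75 81
f 80 81 77
f 81 75 82
f 81 82 77
f 82 75 83
f 82 83 77
f 83 75 84
f 83 84 77
f 84 75 85
f 84 85 77
f 85 75 86
f 85 86 77
f 86 75 87
f 86 87 77
f 87 75 76
f 87 76 77



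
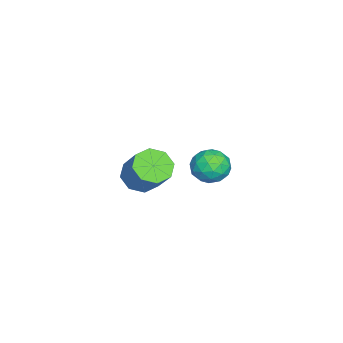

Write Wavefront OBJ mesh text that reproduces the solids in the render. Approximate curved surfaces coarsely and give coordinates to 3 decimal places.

v 1.524 2.088 -0.568
v 2.075 1.866 -0.808
v 2.686 2.39 0.109
v 2.136 2.612 0.348
v 1.959 2.308 -0.984
v 2.57 2.832 -0.067
v 1.588 2.622 -0.916
v 2.2 3.145 0.001
v 1.181 2.622 -0.645
v 1.792 3.146 0.272
v 0.974 2.31 -0.329
v 1.585 2.834 0.588
v 1.09 1.868 -0.153
v 1.701 2.392 0.764
v 1.46 1.555 -0.221
v 2.072 2.078 0.696
v 1.868 1.554 -0.492
v 2.479 2.078 0.425
v -2.124 3.433 -1.697
v -1.658 3.934 -1.684
v -1.662 3.026 -2.616
v -1.196 3.527 -2.603
v -1.185 3.037 -2.126
v -1.47 3.289 -1.559
v -1.85 3.671 -2.741
v -2.135 3.923 -2.174
v -1.489 4.081 -2.33
v -1.078 3.689 -1.95
v -2.242 3.271 -2.35
v -1.831 2.879 -1.97
v -1.931 3.719 -1.61
v -1.389 3.241 -2.69
v -1.382 2.953 -2.41
v -1.108 3.247 -2.403
v -1.821 3.34 -1.536
v -1.547 3.634 -1.529
v -1.269 3.107 -1.789
v -1.773 3.326 -2.771
v -1.499 3.62 -2.764
v -2.212 3.713 -1.897
v -1.938 4.007 -1.89
v -2.051 3.853 -2.511
v -1.558 4.1 -1.982
v -1.287 3.86 -2.522
v -1.671 3.946 -2.603
v -1.839 4.093 -2.27
v -1.316 3.869 -1.759
v -1.045 3.63 -2.299
v -1.039 3.342 -2.019
v -1.206 3.49 -1.685
v -1.217 3.956 -2.138
v -2.275 3.33 -2.001
v -2.004 3.091 -2.541
v -2.114 3.47 -2.615
v -2.281 3.618 -2.281
v -2.033 3.1 -1.778
v -1.762 2.86 -2.318
v -1.481 2.867 -2.03
v -1.649 3.014 -1.697
v -2.103 3.004 -2.162
f 2 1 5
f 2 5 3
f 3 5 6
f 3 6 4
f 5 1 7
f 5 7 6
f 6 7 8
f 6 8 4
f 7 1 9
f 7 9 8
f 8 9 10
f 8 10 4
f 9 1 11
f 9 11 10
f 10 11 12
f 10 12 4
f 11 1 13
f 11 13 12
f 12 13 14
f 12 14 4
f 13 1 15
f 13 15 14
f 14 15 16
f 14 16 4
f 15 1 17
f 15 17 16
f 16 17 18
f 16 18 4
f 17 1 2
f 17 2 18
f 18 2 3
f 18 3 4
f 19 56 35
f 56 30 59
f 35 59 24
f 56 59 35
f 19 35 31
f 35 24 36
f 31 36 20
f 35 36 31
f 19 31 40
f 31 20 41
f 40 41 26
f 31 41 40
f 19 40 52
f 40 26 55
f 52 55 29
f 40 55 52
f 19 52 56
f 52 29 60
f 56 60 30
f 52 60 56
f 20 36 47
f 36 24 50
f 47 50 28
f 36 50 47
f 24 59 37
f 59 30 58
f 37 58 23
f 59 58 37
f 30 60 57
f 60 29 53
f 57 53 21
f 60 53 57
f 29 55 54
f 55 26 42
f 54 42 25
f 55 42 54
f 26 41 46
f 41 20 43
f 46 43 27
f 41 43 46
f 22 48 34
f 48 28 49
f 34 49 23
f 48 49 34
f 22 34 32
f 34 23 33
f 32 33 21
f 34 33 32
f 22 32 39
f 32 21 38
f 39 38 25
f 32 38 39
f 22 39 44
f 39 25 45
f 44 45 27
f 39 45 44
f 22 44 48
f 44 27 51
f 48 51 28
f 44 51 48
f 23 49 37
f 49 28 50
f 37 50 24
f 49 50 37
f 21 33 57
f 33 23 58
f 57 58 30
f 33 58 57
f 25 38 54
f 38 21 53
f 54 53 29
f 38 53 54
f 27 45 46
f 45 25 42
f 46 42 26
f 45 42 46
f 28 51 47
f 51 27 43
f 47 43 20
f 51 43 47



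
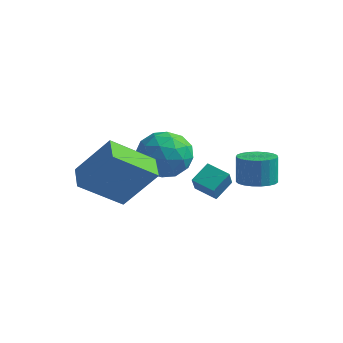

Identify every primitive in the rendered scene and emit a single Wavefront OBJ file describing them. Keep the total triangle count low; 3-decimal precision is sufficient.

v -3.281 -2.173 1.294
v -4.374 -3.57 2.561
v -2.029 -1.614 2.989
v -3.122 -3.012 4.256
v -2.498 -3.048 1.004
v -3.591 -4.446 2.271
v -1.246 -2.49 2.699
v -2.339 -3.887 3.966
v 0.929 0.936 1.571
v 1.48 0.361 1.716
v 1.343 0.548 2.975
v 0.791 1.124 2.829
v 1.671 0.637 1.696
v 1.534 0.825 2.955
v 1.734 0.966 1.654
v 1.597 1.153 2.913
v 1.657 1.289 1.598
v 1.52 1.476 2.856
v 1.455 1.551 1.536
v 1.318 1.738 2.795
v 1.162 1.707 1.481
v 1.024 1.894 2.74
v 0.828 1.729 1.441
v 0.691 1.917 2.7
v 0.512 1.615 1.424
v 0.374 1.803 2.683
v 0.267 1.383 1.432
v 0.13 1.571 2.691
v 0.138 1.074 1.464
v 0 1.262 2.723
v 0.144 0.741 1.514
v 0.007 0.929 2.773
v 0.287 0.442 1.574
v 0.15 0.629 2.833
v 0.54 0.228 1.634
v 0.403 0.416 2.893
v 0.861 0.137 1.682
v 0.724 0.324 2.941
v 1.193 0.184 1.712
v 1.056 0.371 2.97
v -3.185 1.129 2.564
v -2.474 0.901 1.6
v -3.126 -0.781 3.06
v -2.415 -1.009 2.096
v -1.981 -0.362 3.035
v -2.018 0.818 2.729
v -3.582 -0.698 1.931
v -3.619 0.482 1.625
v -2.719 -0.228 1.209
v -1.729 -0.021 1.891
v -3.871 0.141 2.769
v -2.881 0.348 3.451
v -2.835 1.182 2.039
v -2.765 -1.062 2.621
v -2.511 -0.682 3.173
v -2.092 -0.816 2.607
v -2.567 1.134 2.702
v -2.148 1 2.135
v -1.859 0.257 2.979
v -3.452 -0.88 2.525
v -3.033 -1.014 1.958
v -3.508 0.936 2.053
v -3.089 0.802 1.487
v -3.741 -0.137 1.681
v -2.56 0.385 1.242
v -2.526 -0.738 1.534
v -3.212 -0.555 1.437
v -3.234 0.139 1.257
v -1.979 0.507 1.643
v -1.944 -0.616 1.935
v -1.689 -0.236 2.486
v -1.711 0.458 2.307
v -2.123 -0.157 1.413
v -3.656 0.736 2.725
v -3.621 -0.387 3.017
v -3.889 -0.338 2.353
v -3.911 0.356 2.174
v -3.074 0.858 3.126
v -3.04 -0.265 3.418
v -2.366 -0.019 3.403
v -2.388 0.675 3.223
v -3.477 0.277 3.247
v -0.307 -1.481 1.87
v -0.04 -2.078 2.652
v -0.154 -0.655 2.448
v 0.114 -1.253 3.231
v 0.646 -1.447 1.569
v 0.914 -2.045 2.352
v 0.8 -0.622 2.148
v 1.067 -1.219 2.93
f 2 4 1
f 5 2 1
f 1 4 3
f 3 5 1
f 2 8 4
f 6 2 5
f 6 8 2
f 4 8 3
f 7 5 3
f 3 8 7
f 7 6 5
f 8 6 7
f 10 9 13
f 10 13 11
f 11 13 14
f 11 14 12
f 13 9 15
f 13 15 14
f 14 15 16
f 14 16 12
f 15 9 17
f 15 17 16
f 16 17 18
f 16 18 12
f 17 9 19
f 17 19 18
f 18 19 20
f 18 20 12
f 19 9 21
f 19 21 20
f 20 21 22
f 20 22 12
f 21 9 23
f 21 23 22
f 22 23 24
f 22 24 12
f 23 9 25
f 23 25 24
f 24 25 26
f 24 26 12
f 25 9 27
f 25 27 26
f 26 27 28
f 26 28 12
f 27 9 29
f 27 29 28
f 28 29 30
f 28 30 12
f 29 9 31
f 29 31 30
f 30 31 32
f 30 32 12
f 31 9 33
f 31 33 32
f 32 33 34
f 32 34 12
f 33 9 35
f 33 35 34
f 34 35 36
f 34 36 12
f 35 9 37
f 35 37 36
f 36 37 38
f 36 38 12
f 37 9 39
f 37 39 38
f 38 39 40
f 38 40 12
f 39 9 10
f 39 10 40
f 40 10 11
f 40 11 12
f 41 78 57
f 78 52 81
f 57 81 46
f 78 81 57
f 41 57 53
f 57 46 58
f 53 58 42
f 57 58 53
f 41 53 62
f 53 42 63
f 62 63 48
f 53 63 62
f 41 62 74
f 62 48 77
f 74 77 51
f 62 77 74
f 41 74 78
f 74 51 82
f 78 82 52
f 74 82 78
f 42 58 69
f 58 46 72
f 69 72 50
f 58 72 69
f 46 81 59
f 81 52 80
f 59 80 45
f 81 80 59
f 52 82 79
f 82 51 75
f 79 75 43
f 82 75 79
f 51 77 76
f 77 48 64
f 76 64 47
f 77 64 76
f 48 63 68
f 63 42 65
f 68 65 49
f 63 65 68
f 44 70 56
f 70 50 71
f 56 71 45
f 70 71 56
f 44 56 54
f 56 45 55
f 54 55 43
f 56 55 54
f 44 54 61
f 54 43 60
f 61 60 47
f 54 60 61
f 44 61 66
f 61 47 67
f 66 67 49
f 61 67 66
f 44 66 70
f 66 49 73
f 70 73 50
f 66 73 70
f 45 71 59
f 71 50 72
f 59 72 46
f 71 72 59
f 43 55 79
f 55 45 80
f 79 80 52
f 55 80 79
f 47 60 76
f 60 43 75
f 76 75 51
f 60 75 76
f 49 67 68
f 67 47 64
f 68 64 48
f 67 64 68
f 50 73 69
f 73 49 65
f 69 65 42
f 73 65 69
f 84 86 83
f 87 84 83
f 83 86 85
f 85 87 83
f 84 90 86
f 88 84 87
f 88 90 84
f 86 90 85
f 89 87 85
f 85 90 89
f 89 88 87
f 90 88 89



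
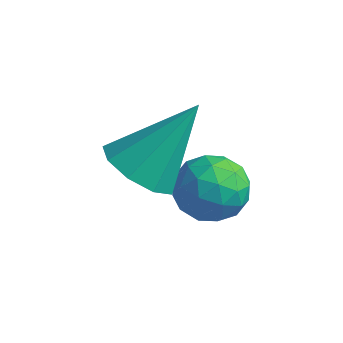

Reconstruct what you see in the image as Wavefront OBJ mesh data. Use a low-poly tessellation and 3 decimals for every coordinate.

v -0.874 -1.798 -2.932
v 0.019 -1.873 -3.247
v -0.206 -0.582 -1.328
v -0.269 -1.358 -3.517
v -0.841 -1.048 -3.514
v -1.428 -1.09 -3.238
v -1.755 -1.462 -2.819
v -1.671 -1.992 -2.452
v -1.213 -2.431 -2.31
v -0.597 -2.574 -2.458
v -0.11 -2.353 -2.828
v -0.189 0.165 -3.956
v 0.197 -0.142 -4.714
v 0.123 -1.098 -3.286
v 0.509 -1.405 -4.044
v 0.9 -0.736 -3.577
v 0.706 0.044 -3.991
v -0.386 -1.284 -4.009
v -0.58 -0.504 -4.423
v 0.075 -1.038 -4.747
v 0.869 -0.699 -4.48
v -0.549 -0.541 -3.52
v 0.245 -0.202 -3.253
v -0.024 0.122 -4.394
v 0.344 -1.362 -3.606
v 0.573 -0.969 -3.331
v 0.8 -1.149 -3.777
v 0.276 0.232 -3.969
v 0.502 0.051 -4.415
v 0.916 -0.298 -3.746
v -0.182 -1.291 -3.585
v 0.044 -1.472 -4.031
v -0.48 -0.091 -4.223
v -0.253 -0.271 -4.669
v -0.596 -0.942 -4.254
v 0.131 -0.585 -4.859
v 0.315 -1.327 -4.465
v -0.211 -1.256 -4.444
v -0.325 -0.798 -4.688
v 0.598 -0.386 -4.702
v 0.782 -1.128 -4.308
v 1.012 -0.734 -4.033
v 0.898 -0.276 -4.277
v 0.527 -0.912 -4.721
v -0.462 -0.112 -3.692
v -0.278 -0.854 -3.298
v -0.578 -0.964 -3.723
v -0.692 -0.506 -3.967
v 0.005 0.087 -3.535
v 0.189 -0.655 -3.141
v 0.645 -0.442 -3.312
v 0.531 0.016 -3.556
v -0.207 -0.328 -3.279
f 2 1 4
f 2 4 3
f 4 1 5
f 4 5 3
f 5 1 6
f 5 6 3
f 6 1 7
f 6 7 3
f 7 1 8
f 7 8 3
f 8 1 9
f 8 9 3
f 9 1 10
f 9 10 3
f 10 1 11
f 10 11 3
f 11 1 2
f 11 2 3
f 12 49 28
f 49 23 52
f 28 52 17
f 49 52 28
f 12 28 24
f 28 17 29
f 24 29 13
f 28 29 24
f 12 24 33
f 24 13 34
f 33 34 19
f 24 34 33
f 12 33 45
f 33 19 48
f 45 48 22
f 33 48 45
f 12 45 49
f 45 22 53
f 49 53 23
f 45 53 49
f 13 29 40
f 29 17 43
f 40 43 21
f 29 43 40
f 17 52 30
f 52 23 51
f 30 51 16
f 52 51 30
f 23 53 50
f 53 22 46
f 50 46 14
f 53 46 50
f 22 48 47
f 48 19 35
f 47 35 18
f 48 35 47
f 19 34 39
f 34 13 36
f 39 36 20
f 34 36 39
f 15 41 27
f 41 21 42
f 27 42 16
f 41 42 27
f 15 27 25
f 27 16 26
f 25 26 14
f 27 26 25
f 15 25 32
f 25 14 31
f 32 31 18
f 25 31 32
f 15 32 37
f 32 18 38
f 37 38 20
f 32 38 37
f 15 37 41
f 37 20 44
f 41 44 21
f 37 44 41
f 16 42 30
f 42 21 43
f 30 43 17
f 42 43 30
f 14 26 50
f 26 16 51
f 50 51 23
f 26 51 50
f 18 31 47
f 31 14 46
f 47 46 22
f 31 46 47
f 20 38 39
f 38 18 35
f 39 35 19
f 38 35 39
f 21 44 40
f 44 20 36
f 40 36 13
f 44 36 40



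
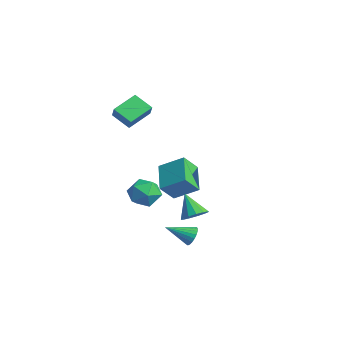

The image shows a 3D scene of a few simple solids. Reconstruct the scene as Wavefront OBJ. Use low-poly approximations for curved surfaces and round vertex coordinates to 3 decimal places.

v 4.278 -1.998 -2.331
v 4.879 -2.24 -1.863
v 3.282 -2.102 -1.109
v 4.868 -1.791 -1.833
v 4.67 -1.407 -1.962
v 4.347 -1.211 -2.208
v 4.002 -1.264 -2.493
v 3.745 -1.551 -2.727
v 3.656 -1.98 -2.835
v 3.765 -2.414 -2.784
v 4.037 -2.716 -2.588
v 4.385 -2.79 -2.312
v 4.699 -2.613 -2.041
v 3.8 -1.926 -4.17
v 4.164 -1.783 -3.639
v 3.24 -3.254 -3.43
v 3.929 -1.653 -3.583
v 3.672 -1.57 -3.629
v 3.436 -1.549 -3.769
v 3.264 -1.593 -3.978
v 3.184 -1.694 -4.22
v 3.211 -1.836 -4.453
v 3.339 -1.993 -4.638
v 3.548 -2.138 -4.742
v 3.799 -2.247 -4.747
v 4.051 -2.301 -4.652
v 4.26 -2.289 -4.474
v 4.389 -2.215 -4.243
v 4.416 -2.091 -4
v 4.337 -1.938 -3.786
v -0.594 -1.656 -2.677
v -2.235 -0.909 -1.812
v -0.724 -0.716 -3.734
v -2.365 0.031 -2.868
v 0.365 -0.551 -1.812
v -1.276 0.196 -0.946
v 0.235 0.389 -2.868
v -1.406 1.136 -2.003
v -3.934 -2.953 1.963
v -3.315 -3.128 2.716
v -4.314 -1.455 2.622
v -3.696 -1.63 3.375
v -2.924 -2.39 1.265
v -2.306 -2.565 2.018
v -3.305 -0.892 1.924
v -2.686 -1.067 2.677
v -2.007 -2.116 -3.314
v -1.138 -1.672 -3.783
v -0.962 -3.088 -2.297
v -0.093 -2.644 -2.766
v -0.725 -2.045 -2.122
v -1.371 -1.445 -2.75
v -0.729 -3.315 -3.33
v -1.375 -2.715 -3.958
v -0.348 -2.413 -3.793
v -0.345 -1.629 -3.046
v -1.755 -3.131 -3.034
v -1.752 -2.347 -2.287
f 2 1 4
f 2 4 3
f 4 1 5
f 4 5 3
f 5 1 6
f 5 6 3
f 6 1 7
f 6 7 3
f 7 1 8
f 7 8 3
f 8 1 9
f 8 9 3
f 9 1 10
f 9 10 3
f 10 1 11
f 10 11 3
f 11 1 12
f 11 12 3
f 12 1 13
f 12 13 3
f 13 1 2
f 13 2 3
f 15 14 17
f 15 17 16
f 17 14 18
f 17 18 16
f 18 14 19
f 18 19 16
f 19 14 20
f 19 20 16
f 20 14 21
f 20 21 16
f 21 14 22
f 21 22 16
f 22 14 23
f 22 23 16
f 23 14 24
f 23 24 16
f 24 14 25
f 24 25 16
f 25 14 26
f 25 26 16
f 26 14 27
f 26 27 16
f 27 14 28
f 27 28 16
f 28 14 29
f 28 29 16
f 29 14 30
f 29 30 16
f 30 14 15
f 30 15 16
f 32 34 31
f 35 32 31
f 31 34 33
f 33 35 31
f 32 38 34
f 36 32 35
f 36 38 32
f 34 38 33
f 37 35 33
f 33 38 37
f 37 36 35
f 38 36 37
f 40 42 39
f 43 40 39
f 39 42 41
f 41 43 39
f 40 46 42
f 44 40 43
f 44 46 40
f 42 46 41
f 45 43 41
f 41 46 45
f 45 44 43
f 46 44 45
f 47 58 52
f 47 52 48
f 47 48 54
f 47 54 57
f 47 57 58
f 48 52 56
f 52 58 51
f 58 57 49
f 57 54 53
f 54 48 55
f 50 56 51
f 50 51 49
f 50 49 53
f 50 53 55
f 50 55 56
f 51 56 52
f 49 51 58
f 53 49 57
f 55 53 54
f 56 55 48



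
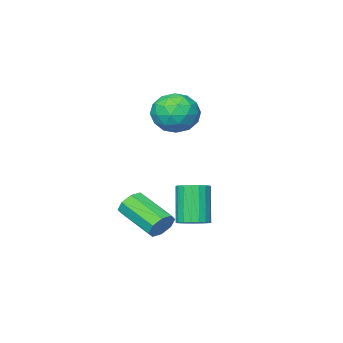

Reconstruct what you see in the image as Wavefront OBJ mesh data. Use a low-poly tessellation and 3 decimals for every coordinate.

v 0.471 4.047 -2.389
v 0.937 4.5 -2.078
v 0.434 3.826 -0.341
v -0.031 3.373 -0.651
v 0.667 4.672 -2.089
v 0.164 3.998 -0.352
v 0.359 4.72 -2.16
v -0.144 4.046 -0.423
v 0.072 4.636 -2.276
v -0.431 3.961 -0.539
v -0.135 4.434 -2.414
v -0.638 3.76 -0.677
v -0.222 4.156 -2.547
v -0.725 3.482 -0.81
v -0.172 3.856 -2.649
v -0.675 3.182 -0.912
v 0.006 3.594 -2.699
v -0.497 2.92 -0.962
v 0.276 3.422 -2.688
v -0.227 2.748 -0.951
v 0.584 3.374 -2.617
v 0.081 2.7 -0.88
v 0.871 3.459 -2.501
v 0.368 2.784 -0.764
v 1.078 3.66 -2.363
v 0.575 2.986 -0.626
v 1.165 3.938 -2.23
v 0.662 3.264 -0.493
v 1.115 4.238 -2.128
v 0.612 3.564 -0.391
v 1.159 2.832 -2.826
v 1.487 2.615 -3.417
v 1.768 0.831 -2.606
v 1.441 1.048 -2.014
v 1.831 2.833 -3.057
v 2.112 1.049 -2.245
v 1.781 3.05 -2.561
v 2.062 1.266 -1.75
v 1.367 3.14 -2.22
v 1.649 1.356 -1.409
v 0.832 3.049 -2.234
v 1.113 1.265 -1.423
v 0.488 2.831 -2.595
v 0.769 1.047 -1.783
v 0.538 2.614 -3.09
v 0.819 0.83 -2.279
v 0.951 2.524 -3.431
v 1.233 0.74 -2.62
v -1.404 1.422 3.069
v -0.418 0.86 3.073
v -2.062 0.26 1.807
v -1.076 -0.302 1.811
v -1.757 -0.346 2.718
v -1.351 0.372 3.498
v -1.129 0.748 1.382
v -0.723 1.466 2.162
v -0.248 0.443 2.03
v -0.636 -0.233 2.855
v -1.844 1.353 2.025
v -2.232 0.677 2.85
v -0.853 1.243 3.182
v -1.627 -0.123 1.698
v -2.028 -0.149 2.231
v -1.448 -0.48 2.233
v -1.402 0.956 3.432
v -0.822 0.626 3.434
v -1.609 -0.083 3.225
v -1.658 0.494 1.446
v -1.078 0.164 1.448
v -1.032 1.6 2.647
v -0.452 1.269 2.649
v -0.871 1.203 1.655
v -0.173 0.668 2.571
v -0.56 -0.015 1.829
v -0.592 0.602 1.577
v -0.353 1.024 2.036
v -0.402 0.27 3.056
v -0.788 -0.413 2.314
v -1.189 -0.439 2.848
v -0.95 -0.017 3.306
v -0.302 0.025 2.443
v -1.692 1.533 2.566
v -2.078 0.85 1.824
v -1.53 1.137 1.574
v -1.291 1.559 2.032
v -1.92 1.135 3.051
v -2.307 0.452 2.309
v -2.127 0.096 2.844
v -1.888 0.518 3.303
v -2.178 1.095 2.437
f 2 1 5
f 2 5 3
f 3 5 6
f 3 6 4
f 5 1 7
f 5 7 6
f 6 7 8
f 6 8 4
f 7 1 9
f 7 9 8
f 8 9 10
f 8 10 4
f 9 1 11
f 9 11 10
f 10 11 12
f 10 12 4
f 11 1 13
f 11 13 12
f 12 13 14
f 12 14 4
f 13 1 15
f 13 15 14
f 14 15 16
f 14 16 4
f 15 1 17
f 15 17 16
f 16 17 18
f 16 18 4
f 17 1 19
f 17 19 18
f 18 19 20
f 18 20 4
f 19 1 21
f 19 21 20
f 20 21 22
f 20 22 4
f 21 1 23
f 21 23 22
f 22 23 24
f 22 24 4
f 23 1 25
f 23 25 24
f 24 25 26
f 24 26 4
f 25 1 27
f 25 27 26
f 26 27 28
f 26 28 4
f 27 1 29
f 27 29 28
f 28 29 30
f 28 30 4
f 29 1 2
f 29 2 30
f 30 2 3
f 30 3 4
f 32 31 35
f 32 35 33
f 33 35 36
f 33 36 34
f 35 31 37
f 35 37 36
f 36 37 38
f 36 38 34
f 37 31 39
f 37 39 38
f 38 39 40
f 38 40 34
f 39 31 41
f 39 41 40
f 40 41 42
f 40 42 34
f 41 31 43
f 41 43 42
f 42 43 44
f 42 44 34
f 43 31 45
f 43 45 44
f 44 45 46
f 44 46 34
f 45 31 47
f 45 47 46
f 46 47 48
f 46 48 34
f 47 31 32
f 47 32 48
f 48 32 33
f 48 33 34
f 49 86 65
f 86 60 89
f 65 89 54
f 86 89 65
f 49 65 61
f 65 54 66
f 61 66 50
f 65 66 61
f 49 61 70
f 61 50 71
f 70 71 56
f 61 71 70
f 49 70 82
f 70 56 85
f 82 85 59
f 70 85 82
f 49 82 86
f 82 59 90
f 86 90 60
f 82 90 86
f 50 66 77
f 66 54 80
f 77 80 58
f 66 80 77
f 54 89 67
f 89 60 88
f 67 88 53
f 89 88 67
f 60 90 87
f 90 59 83
f 87 83 51
f 90 83 87
f 59 85 84
f 85 56 72
f 84 72 55
f 85 72 84
f 56 71 76
f 71 50 73
f 76 73 57
f 71 73 76
f 52 78 64
f 78 58 79
f 64 79 53
f 78 79 64
f 52 64 62
f 64 53 63
f 62 63 51
f 64 63 62
f 52 62 69
f 62 51 68
f 69 68 55
f 62 68 69
f 52 69 74
f 69 55 75
f 74 75 57
f 69 75 74
f 52 74 78
f 74 57 81
f 78 81 58
f 74 81 78
f 53 79 67
f 79 58 80
f 67 80 54
f 79 80 67
f 51 63 87
f 63 53 88
f 87 88 60
f 63 88 87
f 55 68 84
f 68 51 83
f 84 83 59
f 68 83 84
f 57 75 76
f 75 55 72
f 76 72 56
f 75 72 76
f 58 81 77
f 81 57 73
f 77 73 50
f 81 73 77



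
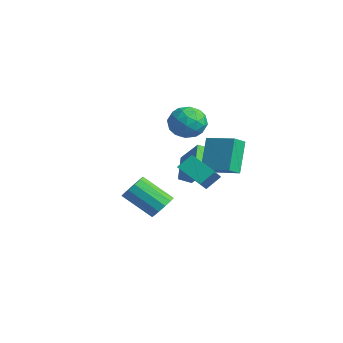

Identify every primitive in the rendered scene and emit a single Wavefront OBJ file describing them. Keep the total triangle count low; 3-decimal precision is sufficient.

v -3.225 3.137 3.536
v -2.43 2.974 2.682
v -4.43 1.966 2.638
v -3.635 1.803 1.784
v -3.44 1.368 2.861
v -2.695 2.092 3.416
v -4.165 2.848 1.904
v -3.42 3.572 2.459
v -3.011 2.796 1.674
v -2.563 1.881 2.265
v -4.297 3.059 3.055
v -3.849 2.144 3.646
v -2.722 3.158 3.188
v -4.138 1.782 2.132
v -4.024 1.526 2.765
v -3.557 1.43 2.263
v -2.877 2.64 3.619
v -2.41 2.544 3.117
v -3.004 1.6 3.222
v -4.45 2.396 2.203
v -3.983 2.3 1.701
v -3.303 3.51 3.057
v -2.836 3.414 2.555
v -3.856 3.34 2.098
v -2.596 2.958 2.093
v -3.304 2.269 1.565
v -3.616 2.884 1.636
v -3.178 3.309 1.962
v -2.333 2.42 2.441
v -3.041 1.732 1.913
v -2.926 1.476 2.546
v -2.489 1.902 2.872
v -2.674 2.315 1.848
v -3.819 3.208 3.407
v -4.527 2.52 2.879
v -4.371 3.038 2.448
v -3.934 3.464 2.774
v -3.556 2.671 3.755
v -4.264 1.982 3.227
v -3.682 1.631 3.358
v -3.244 2.056 3.684
v -4.186 2.625 3.472
v -0.747 1.885 0.272
v -1.649 2.692 2.109
v -1.091 2.729 -0.268
v -1.993 3.537 1.569
v 0.813 2.763 0.651
v -0.089 3.571 2.488
v 0.469 3.608 0.111
v -0.433 4.415 1.948
v 2.158 -1.821 -0.501
v 2.674 -1.639 0.136
v 1.497 -2.796 1.419
v 0.982 -2.979 0.781
v 2.34 -1.303 0.134
v 1.164 -2.46 1.416
v 1.949 -1.131 -0.071
v 0.773 -2.288 1.212
v 1.624 -1.179 -0.412
v 0.448 -2.336 0.871
v 1.469 -1.431 -0.781
v 0.293 -2.588 0.501
v 1.533 -1.807 -1.062
v 0.356 -2.964 0.221
v 1.795 -2.187 -1.164
v 0.618 -3.344 0.118
v 2.172 -2.451 -1.057
v 0.996 -3.609 0.226
v 2.545 -2.516 -0.773
v 1.369 -3.673 0.51
v 2.796 -2.36 -0.402
v 1.619 -3.517 0.88
v 2.843 -2.033 -0.063
v 1.667 -3.19 1.219
v 2.44 -1.156 2.38
v 2.482 -0.325 3.1
v 1.272 -0.184 1.325
v 1.314 0.647 2.045
v 3.726 -0.507 1.555
v 3.768 0.324 2.275
v 2.558 0.465 0.5
v 2.6 1.296 1.22
v -5.111 2.93 -0.826
v -3.801 3.306 0.625
v -4.907 3.676 -1.202
v -3.598 4.052 0.248
v -3.802 2.088 -1.788
v -2.493 2.464 -0.338
v -3.599 2.834 -2.165
v -2.289 3.21 -0.714
f 1 38 17
f 38 12 41
f 17 41 6
f 38 41 17
f 1 17 13
f 17 6 18
f 13 18 2
f 17 18 13
f 1 13 22
f 13 2 23
f 22 23 8
f 13 23 22
f 1 22 34
f 22 8 37
f 34 37 11
f 22 37 34
f 1 34 38
f 34 11 42
f 38 42 12
f 34 42 38
f 2 18 29
f 18 6 32
f 29 32 10
f 18 32 29
f 6 41 19
f 41 12 40
f 19 40 5
f 41 40 19
f 12 42 39
f 42 11 35
f 39 35 3
f 42 35 39
f 11 37 36
f 37 8 24
f 36 24 7
f 37 24 36
f 8 23 28
f 23 2 25
f 28 25 9
f 23 25 28
f 4 30 16
f 30 10 31
f 16 31 5
f 30 31 16
f 4 16 14
f 16 5 15
f 14 15 3
f 16 15 14
f 4 14 21
f 14 3 20
f 21 20 7
f 14 20 21
f 4 21 26
f 21 7 27
f 26 27 9
f 21 27 26
f 4 26 30
f 26 9 33
f 30 33 10
f 26 33 30
f 5 31 19
f 31 10 32
f 19 32 6
f 31 32 19
f 3 15 39
f 15 5 40
f 39 40 12
f 15 40 39
f 7 20 36
f 20 3 35
f 36 35 11
f 20 35 36
f 9 27 28
f 27 7 24
f 28 24 8
f 27 24 28
f 10 33 29
f 33 9 25
f 29 25 2
f 33 25 29
f 44 46 43
f 47 44 43
f 43 46 45
f 45 47 43
f 44 50 46
f 48 44 47
f 48 50 44
f 46 50 45
f 49 47 45
f 45 50 49
f 49 48 47
f 50 48 49
f 52 51 55
f 52 55 53
f 53 55 56
f 53 56 54
f 55 51 57
f 55 57 56
f 56 57 58
f 56 58 54
f 57 51 59
f 57 59 58
f 58 59 60
f 58 60 54
f 59 51 61
f 59 61 60
f 60 61 62
f 60 62 54
f 61 51 63
f 61 63 62
f 62 63 64
f 62 64 54
f 63 51 65
f 63 65 64
f 64 65 66
f 64 66 54
f 65 51 67
f 65 67 66
f 66 67 68
f 66 68 54
f 67 51 69
f 67 69 68
f 68 69 70
f 68 70 54
f 69 51 71
f 69 71 70
f 70 71 72
f 70 72 54
f 71 51 73
f 71 73 72
f 72 73 74
f 72 74 54
f 73 51 52
f 73 52 74
f 74 52 53
f 74 53 54
f 76 78 75
f 79 76 75
f 75 78 77
f 77 79 75
f 76 82 78
f 80 76 79
f 80 82 76
f 78 82 77
f 81 79 77
f 77 82 81
f 81 80 79
f 82 80 81
f 84 86 83
f 87 84 83
f 83 86 85
f 85 87 83
f 84 90 86
f 88 84 87
f 88 90 84
f 86 90 85
f 89 87 85
f 85 90 89
f 89 88 87
f 90 88 89



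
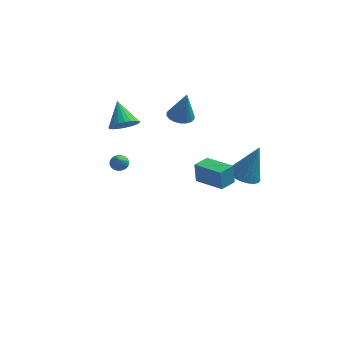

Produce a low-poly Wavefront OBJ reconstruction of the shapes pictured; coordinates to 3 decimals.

v 3.63 3.659 -3.726
v 4.437 3.949 -4.087
v 4.37 4.101 -1.714
v 4.245 4.257 -4.084
v 3.96 4.474 -4.027
v 3.625 4.567 -3.925
v 3.291 4.522 -3.792
v 3.008 4.345 -3.649
v 2.819 4.064 -3.518
v 2.755 3.721 -3.418
v 2.823 3.369 -3.366
v 3.014 3.06 -3.369
v 3.299 2.843 -3.426
v 3.635 2.75 -3.528
v 3.969 2.795 -3.661
v 4.252 2.972 -3.804
v 4.44 3.253 -3.935
v 4.505 3.596 -4.035
v 0.26 3.521 0.782
v 0.761 4.073 0.697
v 0.6 3.479 2.518
v 0.478 4.239 0.757
v 0.151 4.262 0.821
v -0.154 4.139 0.878
v -0.377 3.894 0.916
v -0.474 3.575 0.927
v -0.425 3.245 0.909
v -0.241 2.97 0.866
v 0.042 2.804 0.807
v 0.369 2.78 0.742
v 0.674 2.903 0.686
v 0.897 3.149 0.648
v 0.994 3.468 0.637
v 0.946 3.798 0.654
v 2.054 -3.103 1.058
v 1.955 -2.961 2.145
v 2.562 -2.291 0.998
v 2.463 -2.149 2.085
v 3.437 -3.951 1.295
v 3.338 -3.809 2.382
v 3.945 -3.139 1.235
v 3.846 -2.997 2.322
v -2.653 3.175 -0.053
v -2.014 3.002 0.481
v -3.227 4.285 0.993
v -1.881 3.244 0.297
v -1.866 3.476 0.06
v -1.97 3.661 -0.194
v -2.178 3.773 -0.427
v -2.459 3.793 -0.603
v -2.769 3.72 -0.695
v -3.061 3.563 -0.689
v -3.291 3.348 -0.587
v -3.424 3.106 -0.403
v -3.44 2.874 -0.166
v -3.335 2.689 0.088
v -3.127 2.577 0.321
v -2.847 2.556 0.497
v -2.537 2.63 0.589
v -2.244 2.787 0.583
v -2.635 1.521 -1.815
v -2.191 1.334 -1.985
v -2.585 0.879 -0.985
v -2.129 1.485 -1.872
v -2.144 1.642 -1.75
v -2.233 1.78 -1.638
v -2.383 1.879 -1.553
v -2.572 1.923 -1.508
v -2.77 1.906 -1.51
v -2.948 1.83 -1.558
v -3.078 1.707 -1.645
v -3.14 1.556 -1.758
v -3.126 1.399 -1.88
v -3.036 1.261 -1.992
v -2.886 1.162 -2.077
v -2.697 1.118 -2.122
v -2.499 1.135 -2.121
v -2.321 1.211 -2.072
f 2 1 4
f 2 4 3
f 4 1 5
f 4 5 3
f 5 1 6
f 5 6 3
f 6 1 7
f 6 7 3
f 7 1 8
f 7 8 3
f 8 1 9
f 8 9 3
f 9 1 10
f 9 10 3
f 10 1 11
f 10 11 3
f 11 1 12
f 11 12 3
f 12 1 13
f 12 13 3
f 13 1 14
f 13 14 3
f 14 1 15
f 14 15 3
f 15 1 16
f 15 16 3
f 16 1 17
f 16 17 3
f 17 1 18
f 17 18 3
f 18 1 2
f 18 2 3
f 20 19 22
f 20 22 21
f 22 19 23
f 22 23 21
f 23 19 24
f 23 24 21
f 24 19 25
f 24 25 21
f 25 19 26
f 25 26 21
f 26 19 27
f 26 27 21
f 27 19 28
f 27 28 21
f 28 19 29
f 28 29 21
f 29 19 30
f 29 30 21
f 30 19 31
f 30 31 21
f 31 19 32
f 31 32 21
f 32 19 33
f 32 33 21
f 33 19 34
f 33 34 21
f 34 19 20
f 34 20 21
f 36 38 35
f 39 36 35
f 35 38 37
f 37 39 35
f 36 42 38
f 40 36 39
f 40 42 36
f 38 42 37
f 41 39 37
f 37 42 41
f 41 40 39
f 42 40 41
f 44 43 46
f 44 46 45
f 46 43 47
f 46 47 45
f 47 43 48
f 47 48 45
f 48 43 49
f 48 49 45
f 49 43 50
f 49 50 45
f 50 43 51
f 50 51 45
f 51 43 52
f 51 52 45
f 52 43 53
f 52 53 45
f 53 43 54
f 53 54 45
f 54 43 55
f 54 55 45
f 55 43 56
f 55 56 45
f 56 43 57
f 56 57 45
f 57 43 58
f 57 58 45
f 58 43 59
f 58 59 45
f 59 43 60
f 59 60 45
f 60 43 44
f 60 44 45
f 62 61 64
f 62 64 63
f 64 61 65
f 64 65 63
f 65 61 66
f 65 66 63
f 66 61 67
f 66 67 63
f 67 61 68
f 67 68 63
f 68 61 69
f 68 69 63
f 69 61 70
f 69 70 63
f 70 61 71
f 70 71 63
f 71 61 72
f 71 72 63
f 72 61 73
f 72 73 63
f 73 61 74
f 73 74 63
f 74 61 75
f 74 75 63
f 75 61 76
f 75 76 63
f 76 61 77
f 76 77 63
f 77 61 78
f 77 78 63
f 78 61 62
f 78 62 63



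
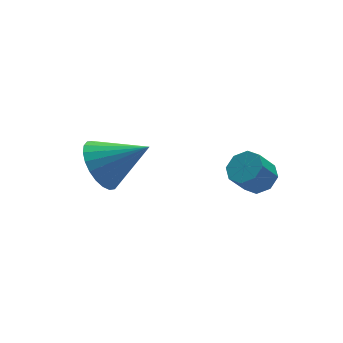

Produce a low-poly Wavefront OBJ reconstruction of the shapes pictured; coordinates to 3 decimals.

v -3.303 3.638 -4.044
v -2.72 3.577 -4.866
v -1.997 2.822 -3.056
v -2.612 3.927 -4.721
v -2.609 4.233 -4.472
v -2.711 4.448 -4.159
v -2.904 4.54 -3.827
v -3.158 4.494 -3.529
v -3.434 4.319 -3.31
v -3.69 4.039 -3.202
v -3.887 3.699 -3.222
v -3.995 3.349 -3.367
v -3.998 3.043 -3.616
v -3.896 2.828 -3.929
v -3.703 2.736 -4.26
v -3.449 2.781 -4.559
v -3.173 2.957 -4.778
v -2.917 3.236 -4.886
v 0.75 0.648 -4.096
v 1.119 0.161 -3.845
v 0.518 0.125 -3.034
v 0.15 0.612 -3.284
v 1.281 0.619 -3.704
v 0.68 0.582 -2.893
v 1.132 1.093 -3.793
v 0.532 1.057 -2.982
v 0.76 1.307 -4.059
v 0.159 1.271 -3.248
v 0.382 1.135 -4.346
v -0.219 1.099 -3.535
v 0.22 0.678 -4.487
v -0.381 0.641 -3.676
v 0.368 0.203 -4.398
v -0.232 0.167 -3.587
v 0.741 -0.011 -4.132
v 0.14 -0.047 -3.321
f 2 1 4
f 2 4 3
f 4 1 5
f 4 5 3
f 5 1 6
f 5 6 3
f 6 1 7
f 6 7 3
f 7 1 8
f 7 8 3
f 8 1 9
f 8 9 3
f 9 1 10
f 9 10 3
f 10 1 11
f 10 11 3
f 11 1 12
f 11 12 3
f 12 1 13
f 12 13 3
f 13 1 14
f 13 14 3
f 14 1 15
f 14 15 3
f 15 1 16
f 15 16 3
f 16 1 17
f 16 17 3
f 17 1 18
f 17 18 3
f 18 1 2
f 18 2 3
f 20 19 23
f 20 23 21
f 21 23 24
f 21 24 22
f 23 19 25
f 23 25 24
f 24 25 26
f 24 26 22
f 25 19 27
f 25 27 26
f 26 27 28
f 26 28 22
f 27 19 29
f 27 29 28
f 28 29 30
f 28 30 22
f 29 19 31
f 29 31 30
f 30 31 32
f 30 32 22
f 31 19 33
f 31 33 32
f 32 33 34
f 32 34 22
f 33 19 35
f 33 35 34
f 34 35 36
f 34 36 22
f 35 19 20
f 35 20 36
f 36 20 21
f 36 21 22



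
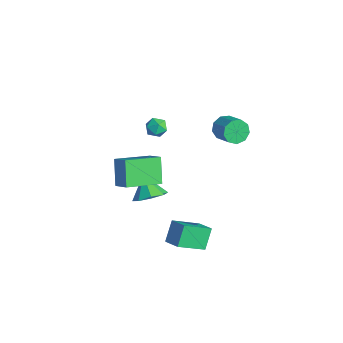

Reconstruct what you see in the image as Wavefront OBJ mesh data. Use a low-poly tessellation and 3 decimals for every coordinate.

v 2.924 -1.952 -2.253
v 3.9 -1.738 -1.87
v 2.972 -0.356 -3.265
v 3.948 -0.142 -2.882
v 3.472 -2.618 -3.278
v 4.448 -2.404 -2.895
v 3.52 -1.022 -4.29
v 4.496 -0.808 -3.907
v -0.374 -3.654 0.917
v 0.535 -3.456 1.522
v -0.387 -1.577 0.255
v 0.522 -1.379 0.86
v 0.578 -4.061 -0.38
v 1.487 -3.863 0.225
v 0.565 -1.984 -1.042
v 1.474 -1.786 -0.437
v -4.45 0.865 -1.143
v -3.884 1.075 -0.781
v -3.856 -0.015 -1.559
v -3.29 0.195 -1.197
v -3.851 -0.062 -0.857
v -4.218 0.482 -0.599
v -3.522 0.578 -1.741
v -3.889 1.122 -1.483
v -3.311 0.898 -1.15
v -3.514 0.502 -0.603
v -4.226 0.558 -1.737
v -4.429 0.162 -1.19
v 0.072 -1.807 -2.876
v 0.781 -2.072 -2.238
v -0.872 -1.753 -1.804
v 0.731 -1.32 -2.32
v 0.295 -0.853 -2.727
v -0.272 -0.945 -3.222
v -0.637 -1.541 -3.514
v -0.587 -2.293 -3.432
v -0.15 -2.76 -3.025
v 0.416 -2.668 -2.531
v -0.125 2.776 1.025
v 0.239 2.599 0.347
v 1.408 2.667 0.956
v 1.045 2.844 1.635
v 0.184 3.134 0.393
v 1.353 3.203 1.002
v -0.015 3.502 0.735
v 1.154 3.57 1.344
v -0.266 3.53 1.213
v 0.903 3.598 1.822
v -0.45 3.205 1.603
v 0.719 3.273 2.212
v -0.482 2.679 1.723
v 0.687 2.748 2.332
v -0.347 2.199 1.517
v 0.822 2.267 2.126
v -0.107 1.988 1.081
v 1.062 2.056 1.69
v 0.124 2.146 0.619
v 1.293 2.214 1.228
f 2 4 1
f 5 2 1
f 1 4 3
f 3 5 1
f 2 8 4
f 6 2 5
f 6 8 2
f 4 8 3
f 7 5 3
f 3 8 7
f 7 6 5
f 8 6 7
f 10 12 9
f 13 10 9
f 9 12 11
f 11 13 9
f 10 16 12
f 14 10 13
f 14 16 10
f 12 16 11
f 15 13 11
f 11 16 15
f 15 14 13
f 16 14 15
f 17 28 22
f 17 22 18
f 17 18 24
f 17 24 27
f 17 27 28
f 18 22 26
f 22 28 21
f 28 27 19
f 27 24 23
f 24 18 25
f 20 26 21
f 20 21 19
f 20 19 23
f 20 23 25
f 20 25 26
f 21 26 22
f 19 21 28
f 23 19 27
f 25 23 24
f 26 25 18
f 30 29 32
f 30 32 31
f 32 29 33
f 32 33 31
f 33 29 34
f 33 34 31
f 34 29 35
f 34 35 31
f 35 29 36
f 35 36 31
f 36 29 37
f 36 37 31
f 37 29 38
f 37 38 31
f 38 29 30
f 38 30 31
f 40 39 43
f 40 43 41
f 41 43 44
f 41 44 42
f 43 39 45
f 43 45 44
f 44 45 46
f 44 46 42
f 45 39 47
f 45 47 46
f 46 47 48
f 46 48 42
f 47 39 49
f 47 49 48
f 48 49 50
f 48 50 42
f 49 39 51
f 49 51 50
f 50 51 52
f 50 52 42
f 51 39 53
f 51 53 52
f 52 53 54
f 52 54 42
f 53 39 55
f 53 55 54
f 54 55 56
f 54 56 42
f 55 39 57
f 55 57 56
f 56 57 58
f 56 58 42
f 57 39 40
f 57 40 58
f 58 40 41
f 58 41 42

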